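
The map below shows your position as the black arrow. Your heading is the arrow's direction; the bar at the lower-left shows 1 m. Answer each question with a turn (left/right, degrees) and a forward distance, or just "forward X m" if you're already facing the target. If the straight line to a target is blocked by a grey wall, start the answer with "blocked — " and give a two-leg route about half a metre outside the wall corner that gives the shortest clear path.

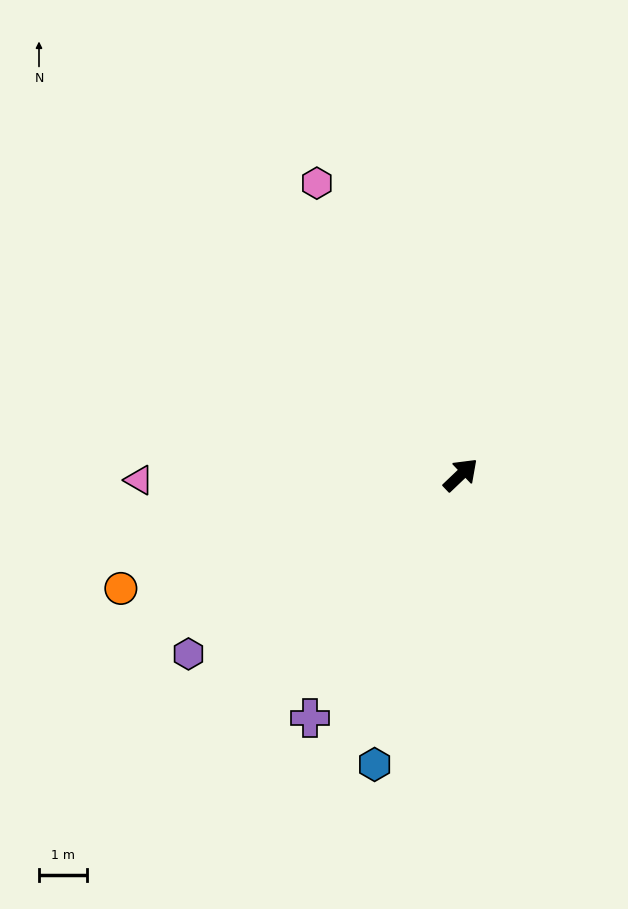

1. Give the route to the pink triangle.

turn left 137°, forward 6.7 m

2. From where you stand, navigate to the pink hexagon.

turn left 73°, forward 6.7 m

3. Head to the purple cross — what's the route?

turn right 165°, forward 5.9 m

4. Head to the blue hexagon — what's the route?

turn right 150°, forward 6.3 m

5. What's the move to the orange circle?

turn left 155°, forward 7.4 m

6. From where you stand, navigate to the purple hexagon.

turn left 170°, forward 6.8 m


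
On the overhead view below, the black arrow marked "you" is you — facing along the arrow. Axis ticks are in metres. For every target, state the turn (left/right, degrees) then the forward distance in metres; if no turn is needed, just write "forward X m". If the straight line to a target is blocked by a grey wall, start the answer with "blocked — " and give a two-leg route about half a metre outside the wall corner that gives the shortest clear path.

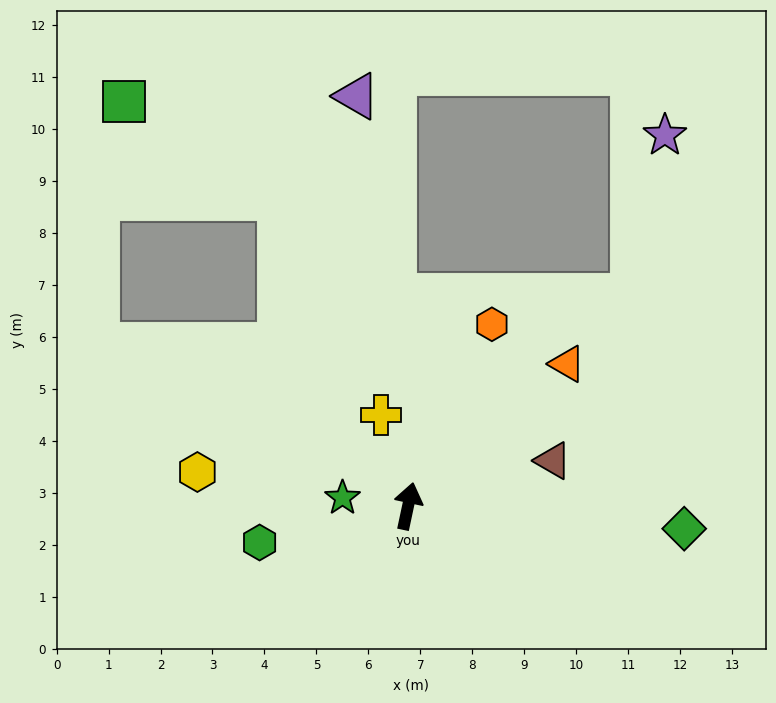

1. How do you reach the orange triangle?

turn right 36°, forward 4.1 m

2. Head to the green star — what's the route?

turn left 95°, forward 1.3 m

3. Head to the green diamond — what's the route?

turn right 83°, forward 5.3 m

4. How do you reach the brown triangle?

turn right 61°, forward 2.9 m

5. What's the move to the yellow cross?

turn left 28°, forward 1.8 m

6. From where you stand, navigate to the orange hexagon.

turn right 13°, forward 3.9 m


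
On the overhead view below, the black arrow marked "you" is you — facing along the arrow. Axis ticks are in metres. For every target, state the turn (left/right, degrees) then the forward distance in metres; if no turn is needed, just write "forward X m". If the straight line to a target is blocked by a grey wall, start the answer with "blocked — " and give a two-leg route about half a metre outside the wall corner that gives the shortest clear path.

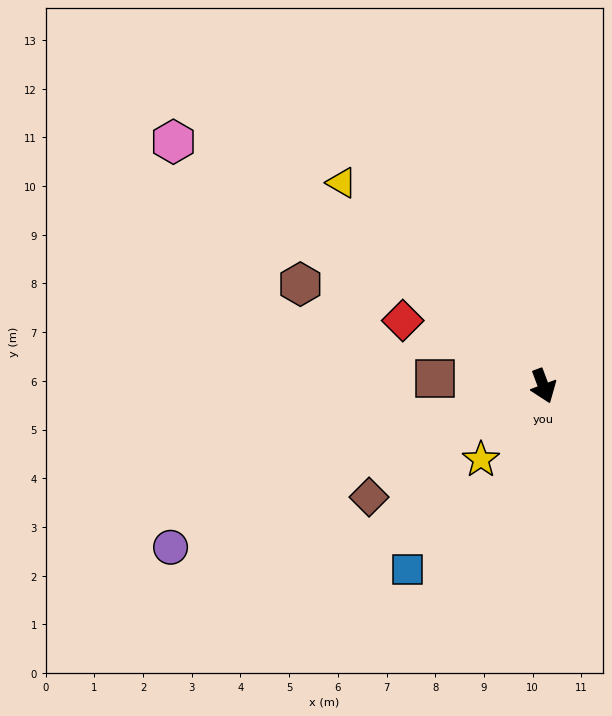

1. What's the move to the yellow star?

turn right 61°, forward 2.0 m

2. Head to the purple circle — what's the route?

turn right 87°, forward 8.3 m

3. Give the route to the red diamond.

turn right 136°, forward 3.2 m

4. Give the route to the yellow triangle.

turn right 156°, forward 5.9 m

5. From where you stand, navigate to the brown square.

turn right 115°, forward 2.2 m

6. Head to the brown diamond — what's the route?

turn right 78°, forward 4.2 m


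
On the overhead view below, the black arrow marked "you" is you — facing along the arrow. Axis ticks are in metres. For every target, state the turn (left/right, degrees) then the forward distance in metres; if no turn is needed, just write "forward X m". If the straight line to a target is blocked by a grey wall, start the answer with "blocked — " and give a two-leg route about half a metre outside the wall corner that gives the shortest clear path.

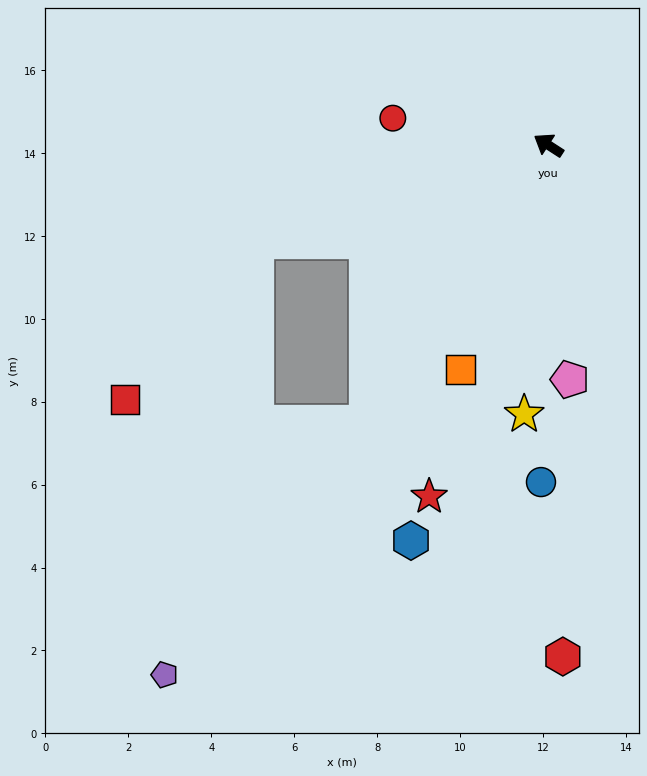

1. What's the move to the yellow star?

turn left 118°, forward 6.5 m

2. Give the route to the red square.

blocked — turn left 51°, forward 7.4 m, then turn left 32°, forward 5.0 m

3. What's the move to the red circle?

turn left 23°, forward 3.8 m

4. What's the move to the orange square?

turn left 101°, forward 5.8 m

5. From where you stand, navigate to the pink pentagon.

turn left 128°, forward 5.7 m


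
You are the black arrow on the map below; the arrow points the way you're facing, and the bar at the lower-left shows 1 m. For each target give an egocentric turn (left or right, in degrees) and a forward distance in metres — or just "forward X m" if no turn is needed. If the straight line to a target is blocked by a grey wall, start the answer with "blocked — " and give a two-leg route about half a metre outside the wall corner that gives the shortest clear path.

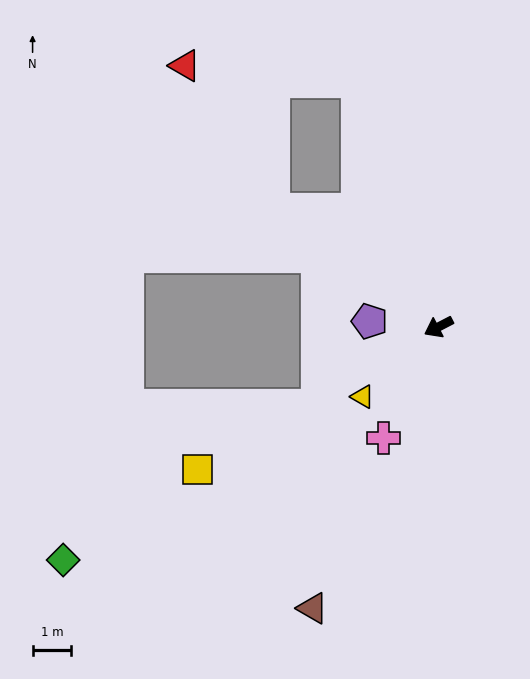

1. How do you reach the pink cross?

turn left 36°, forward 3.2 m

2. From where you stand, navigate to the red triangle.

blocked — turn right 63°, forward 5.2 m, then turn right 23°, forward 4.3 m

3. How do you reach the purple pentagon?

turn right 32°, forward 1.8 m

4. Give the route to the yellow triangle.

turn left 15°, forward 2.7 m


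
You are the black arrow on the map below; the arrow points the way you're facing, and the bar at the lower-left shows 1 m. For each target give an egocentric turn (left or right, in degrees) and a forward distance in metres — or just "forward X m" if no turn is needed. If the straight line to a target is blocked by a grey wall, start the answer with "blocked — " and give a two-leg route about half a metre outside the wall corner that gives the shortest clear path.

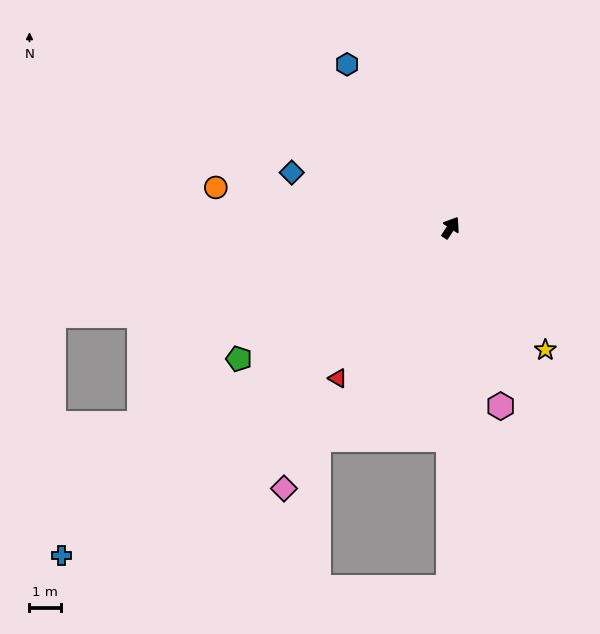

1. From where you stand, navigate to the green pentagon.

turn left 155°, forward 7.9 m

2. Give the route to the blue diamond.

turn left 104°, forward 5.4 m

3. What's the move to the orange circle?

turn left 113°, forward 7.6 m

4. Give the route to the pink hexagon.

turn right 131°, forward 5.9 m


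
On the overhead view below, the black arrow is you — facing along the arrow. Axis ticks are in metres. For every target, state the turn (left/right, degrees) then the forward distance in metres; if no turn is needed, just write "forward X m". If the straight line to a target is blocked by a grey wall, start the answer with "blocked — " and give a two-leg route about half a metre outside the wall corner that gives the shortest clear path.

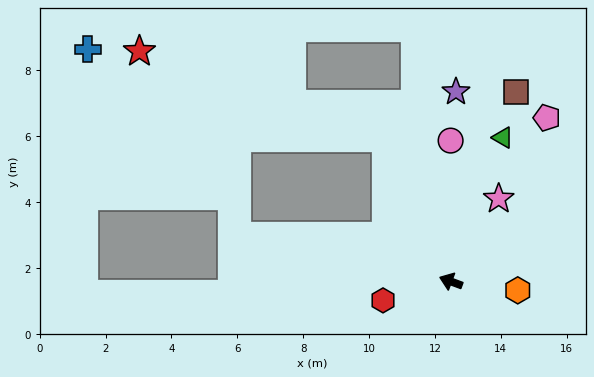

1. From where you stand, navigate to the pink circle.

turn right 69°, forward 4.3 m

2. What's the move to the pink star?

turn right 100°, forward 2.9 m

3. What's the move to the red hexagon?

turn left 36°, forward 2.1 m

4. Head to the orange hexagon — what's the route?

turn right 167°, forward 2.0 m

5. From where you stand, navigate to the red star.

blocked — turn right 45°, forward 4.8 m, then turn left 46°, forward 7.9 m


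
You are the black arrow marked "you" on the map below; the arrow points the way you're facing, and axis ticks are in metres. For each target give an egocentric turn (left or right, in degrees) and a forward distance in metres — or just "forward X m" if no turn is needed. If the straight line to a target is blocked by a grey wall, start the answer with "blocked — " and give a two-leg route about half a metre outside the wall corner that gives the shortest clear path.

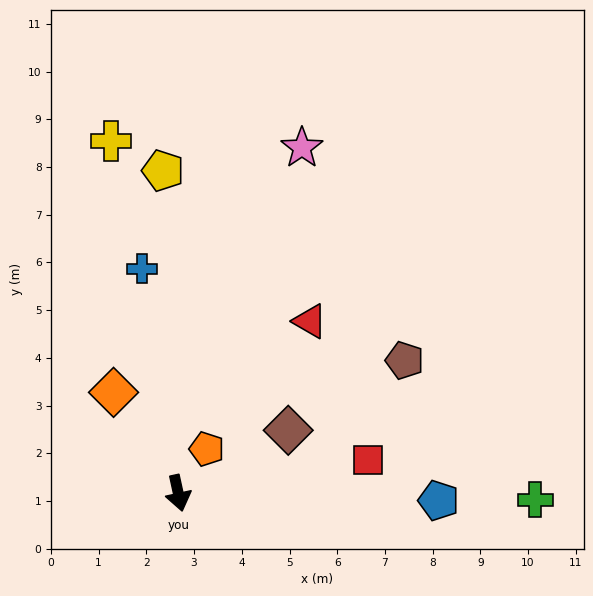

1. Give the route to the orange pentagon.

turn left 135°, forward 1.1 m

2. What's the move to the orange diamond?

turn right 160°, forward 2.5 m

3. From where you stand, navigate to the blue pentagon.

turn left 76°, forward 5.5 m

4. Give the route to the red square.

turn left 88°, forward 4.0 m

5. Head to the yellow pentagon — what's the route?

turn left 170°, forward 6.8 m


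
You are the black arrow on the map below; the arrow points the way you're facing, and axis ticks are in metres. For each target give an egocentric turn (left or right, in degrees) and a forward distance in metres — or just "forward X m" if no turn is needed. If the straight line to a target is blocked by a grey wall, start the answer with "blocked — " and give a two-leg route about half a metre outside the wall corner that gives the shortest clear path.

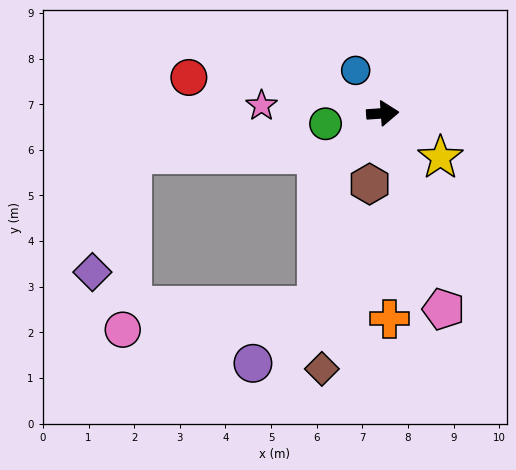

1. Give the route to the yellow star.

turn right 42°, forward 1.6 m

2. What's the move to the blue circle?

turn left 118°, forward 1.1 m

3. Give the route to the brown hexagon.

turn right 105°, forward 1.6 m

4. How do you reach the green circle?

turn right 174°, forward 1.3 m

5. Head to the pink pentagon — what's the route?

turn right 77°, forward 4.5 m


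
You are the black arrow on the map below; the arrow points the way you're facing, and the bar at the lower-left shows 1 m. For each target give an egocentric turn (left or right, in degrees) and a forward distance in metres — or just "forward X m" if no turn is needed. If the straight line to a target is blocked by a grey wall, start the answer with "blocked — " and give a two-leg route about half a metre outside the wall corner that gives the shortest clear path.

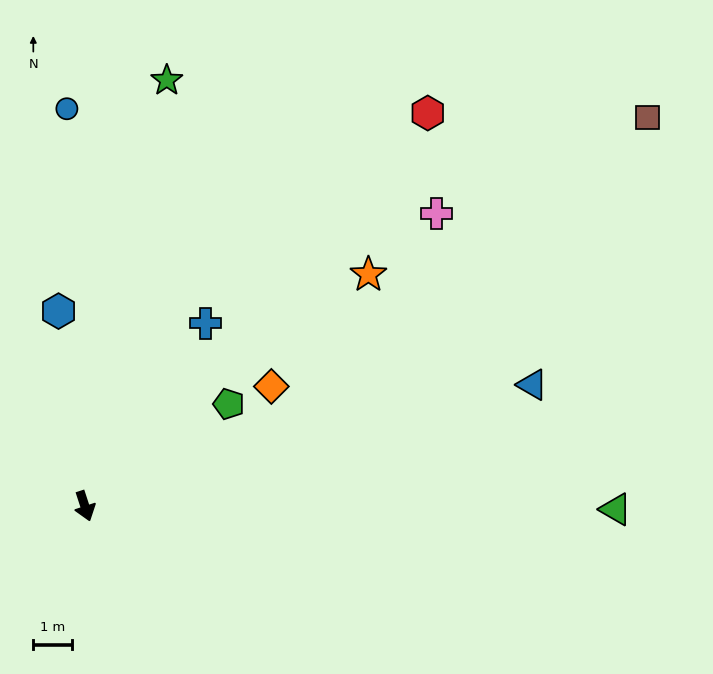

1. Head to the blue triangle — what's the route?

turn left 87°, forward 12.1 m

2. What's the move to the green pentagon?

turn left 107°, forward 4.6 m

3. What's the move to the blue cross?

turn left 129°, forward 5.7 m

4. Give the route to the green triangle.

turn left 72°, forward 13.9 m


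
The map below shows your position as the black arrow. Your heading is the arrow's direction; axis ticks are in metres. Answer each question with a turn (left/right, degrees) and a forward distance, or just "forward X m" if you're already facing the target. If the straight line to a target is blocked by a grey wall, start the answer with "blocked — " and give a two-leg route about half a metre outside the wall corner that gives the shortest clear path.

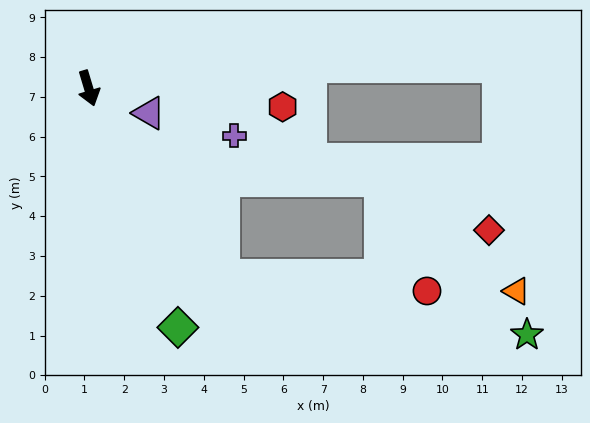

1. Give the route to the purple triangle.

turn left 51°, forward 1.6 m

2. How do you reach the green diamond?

turn left 4°, forward 6.4 m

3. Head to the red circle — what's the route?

blocked — turn left 19°, forward 5.8 m, then turn left 50°, forward 5.1 m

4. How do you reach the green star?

blocked — turn left 19°, forward 5.8 m, then turn left 43°, forward 7.8 m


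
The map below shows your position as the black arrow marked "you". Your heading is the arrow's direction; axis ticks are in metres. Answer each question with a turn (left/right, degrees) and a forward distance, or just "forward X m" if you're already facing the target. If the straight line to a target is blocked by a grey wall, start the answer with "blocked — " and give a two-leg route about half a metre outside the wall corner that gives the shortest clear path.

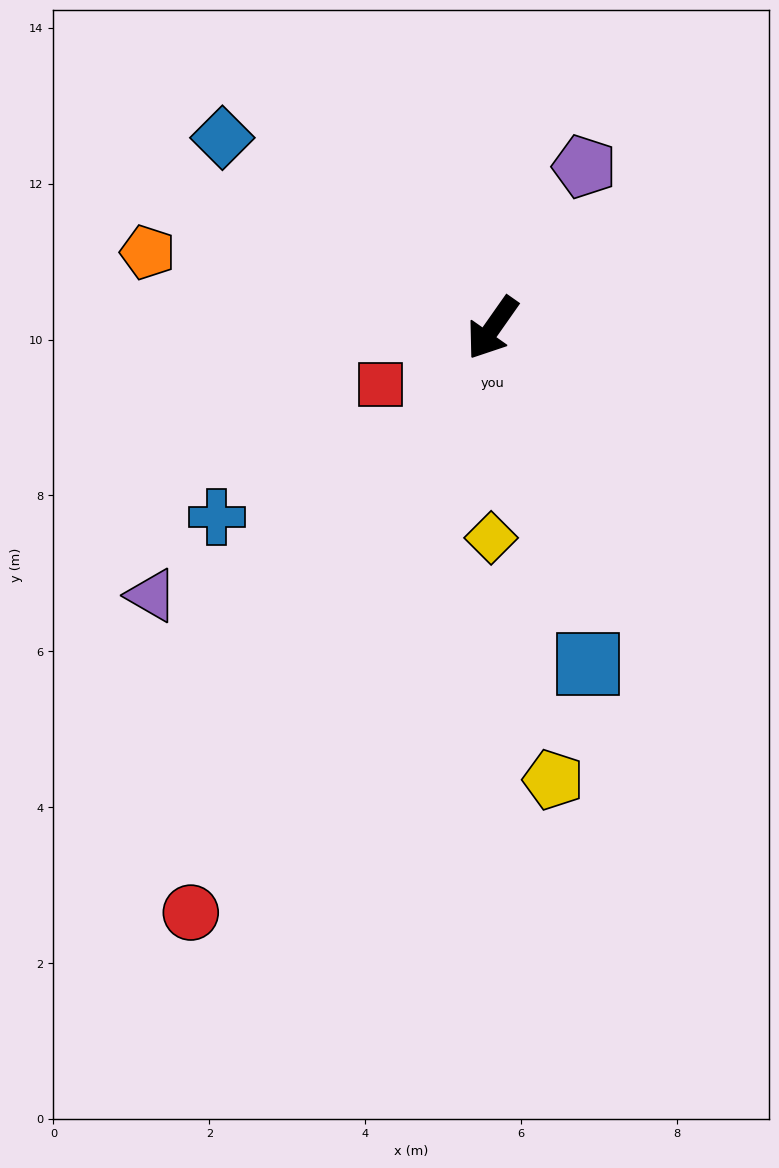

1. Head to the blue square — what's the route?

turn left 51°, forward 4.5 m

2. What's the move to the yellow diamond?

turn left 35°, forward 2.7 m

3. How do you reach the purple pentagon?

turn right 175°, forward 2.4 m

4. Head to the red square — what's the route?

turn right 28°, forward 1.6 m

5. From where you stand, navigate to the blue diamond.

turn right 90°, forward 4.2 m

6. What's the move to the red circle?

turn left 8°, forward 8.4 m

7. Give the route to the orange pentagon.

turn right 67°, forward 4.5 m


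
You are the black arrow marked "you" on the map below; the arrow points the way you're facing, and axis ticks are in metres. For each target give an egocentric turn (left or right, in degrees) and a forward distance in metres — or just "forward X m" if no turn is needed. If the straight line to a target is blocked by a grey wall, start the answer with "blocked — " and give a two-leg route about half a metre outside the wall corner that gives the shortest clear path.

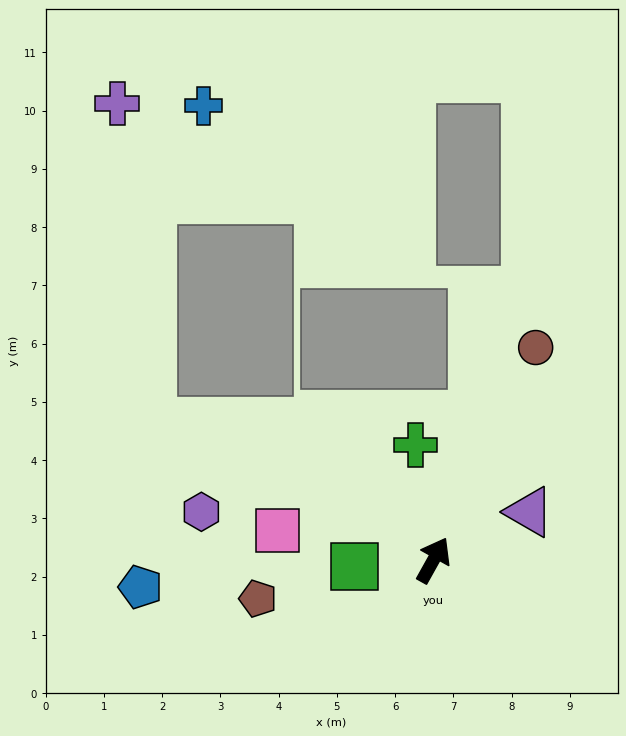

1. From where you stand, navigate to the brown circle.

turn left 3°, forward 4.0 m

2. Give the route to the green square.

turn left 124°, forward 1.4 m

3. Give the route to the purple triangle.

turn right 34°, forward 1.8 m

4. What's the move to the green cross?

turn left 38°, forward 2.0 m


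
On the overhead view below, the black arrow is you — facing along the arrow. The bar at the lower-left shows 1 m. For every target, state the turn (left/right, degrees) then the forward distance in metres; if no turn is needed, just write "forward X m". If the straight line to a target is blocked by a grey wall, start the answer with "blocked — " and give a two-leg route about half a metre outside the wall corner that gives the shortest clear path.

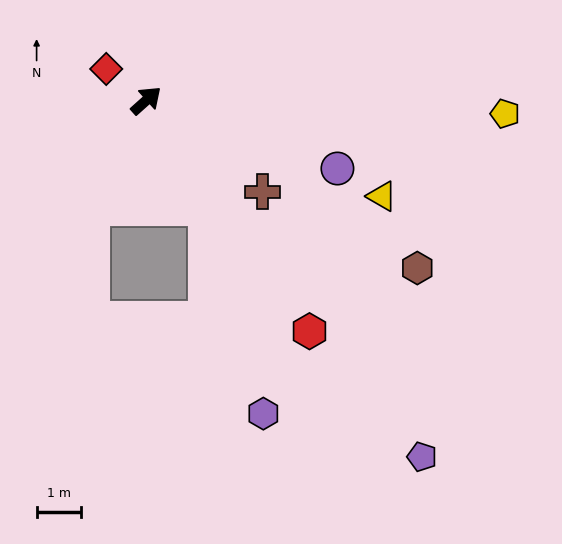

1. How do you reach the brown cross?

turn right 80°, forward 3.3 m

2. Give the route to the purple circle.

turn right 61°, forward 4.6 m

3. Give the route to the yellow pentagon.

turn right 44°, forward 8.1 m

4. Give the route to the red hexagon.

turn right 97°, forward 6.4 m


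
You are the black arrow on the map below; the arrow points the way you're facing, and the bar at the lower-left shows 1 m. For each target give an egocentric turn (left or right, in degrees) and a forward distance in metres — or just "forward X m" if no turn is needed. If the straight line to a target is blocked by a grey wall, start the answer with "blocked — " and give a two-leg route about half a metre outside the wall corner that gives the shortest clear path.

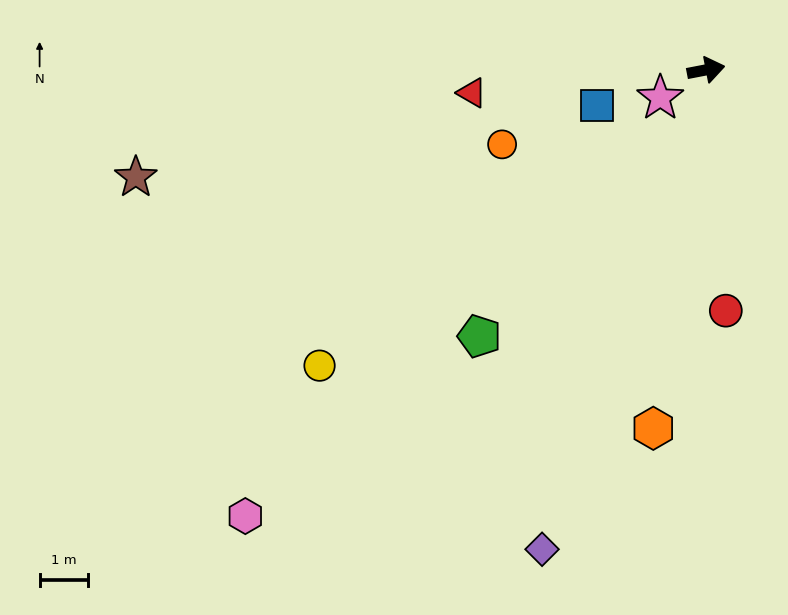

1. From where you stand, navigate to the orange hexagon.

turn right 109°, forward 7.5 m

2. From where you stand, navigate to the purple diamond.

turn right 120°, forward 10.5 m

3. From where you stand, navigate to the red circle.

turn right 96°, forward 5.0 m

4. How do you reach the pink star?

turn right 160°, forward 1.1 m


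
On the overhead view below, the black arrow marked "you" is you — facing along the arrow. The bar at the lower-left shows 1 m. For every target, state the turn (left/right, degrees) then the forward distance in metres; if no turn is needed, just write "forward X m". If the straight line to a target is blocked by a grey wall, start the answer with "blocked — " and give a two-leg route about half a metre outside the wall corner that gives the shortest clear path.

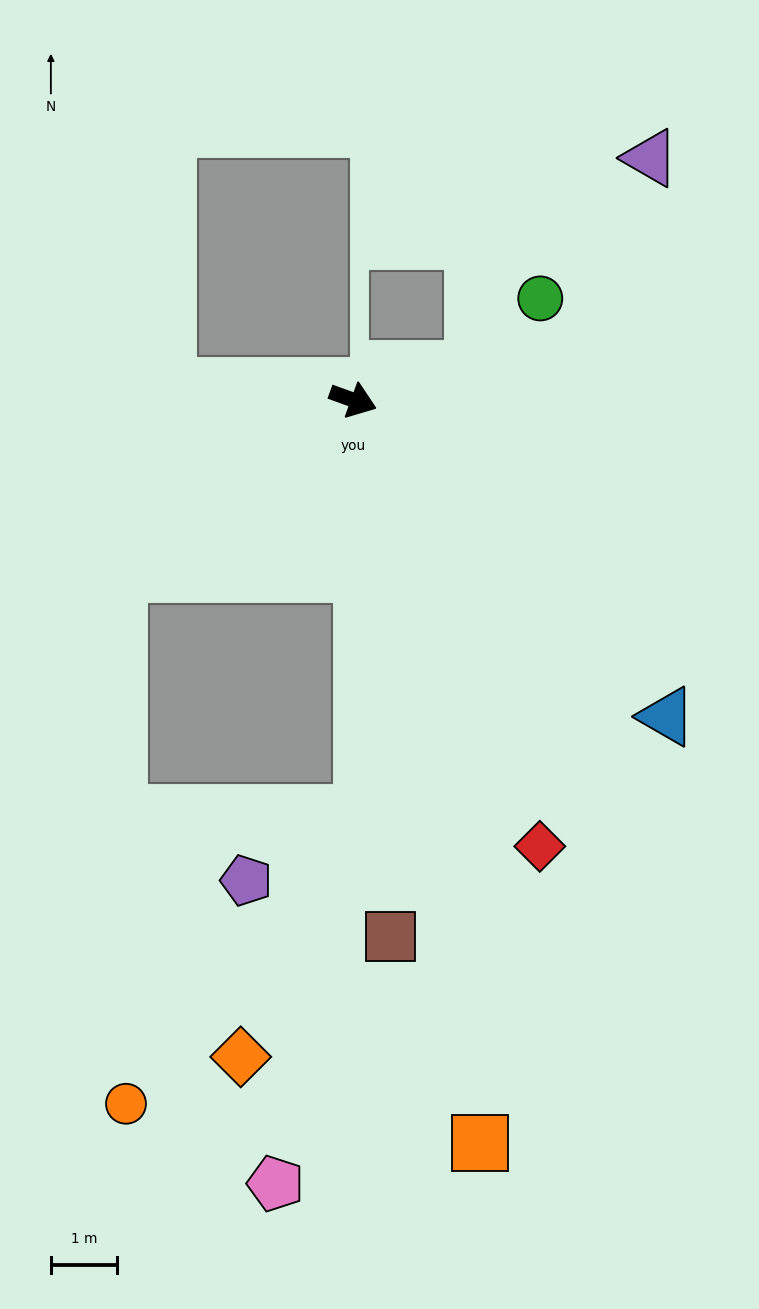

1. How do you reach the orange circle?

blocked — turn right 123°, forward 4.4 m, then turn left 54°, forward 8.0 m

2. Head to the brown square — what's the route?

turn right 66°, forward 8.1 m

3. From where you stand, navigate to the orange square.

turn right 60°, forward 11.3 m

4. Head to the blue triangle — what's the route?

turn right 25°, forward 6.7 m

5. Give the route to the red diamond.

turn right 47°, forward 7.3 m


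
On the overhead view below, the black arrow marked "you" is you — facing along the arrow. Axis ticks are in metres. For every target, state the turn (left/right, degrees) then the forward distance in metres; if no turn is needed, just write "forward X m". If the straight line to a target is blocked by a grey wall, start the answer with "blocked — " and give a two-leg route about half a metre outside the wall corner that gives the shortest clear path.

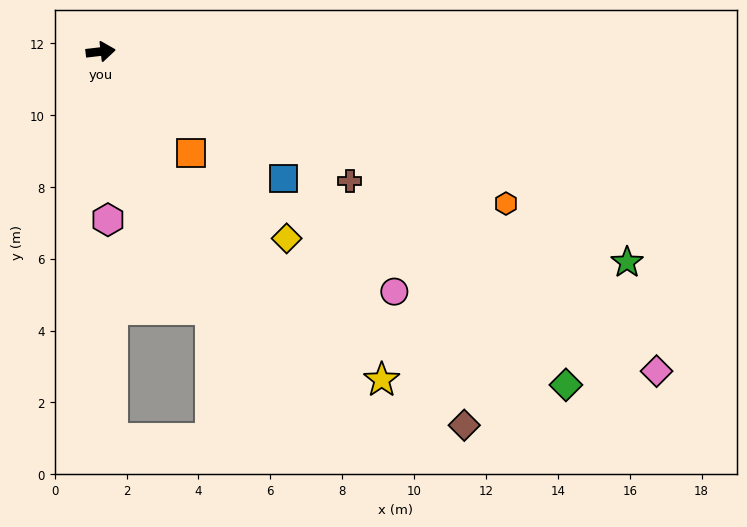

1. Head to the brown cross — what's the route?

turn right 34°, forward 7.8 m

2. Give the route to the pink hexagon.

turn right 94°, forward 4.7 m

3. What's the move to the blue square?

turn right 41°, forward 6.2 m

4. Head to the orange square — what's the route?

turn right 55°, forward 3.8 m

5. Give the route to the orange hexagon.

turn right 27°, forward 12.0 m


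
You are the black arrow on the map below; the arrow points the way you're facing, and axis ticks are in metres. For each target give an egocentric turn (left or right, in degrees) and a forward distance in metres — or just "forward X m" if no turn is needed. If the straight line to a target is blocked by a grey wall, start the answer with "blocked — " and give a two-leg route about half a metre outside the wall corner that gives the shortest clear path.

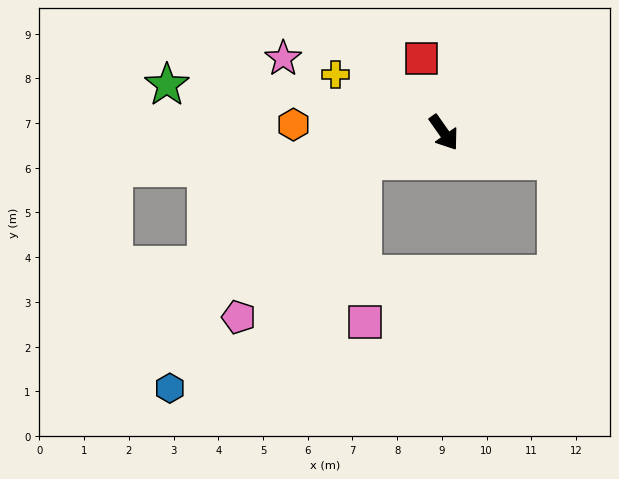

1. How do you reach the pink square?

blocked — turn right 106°, forward 1.9 m, then turn left 72°, forward 3.6 m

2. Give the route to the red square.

turn left 162°, forward 1.7 m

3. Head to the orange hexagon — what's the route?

turn right 128°, forward 3.4 m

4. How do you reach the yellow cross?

turn right 153°, forward 2.7 m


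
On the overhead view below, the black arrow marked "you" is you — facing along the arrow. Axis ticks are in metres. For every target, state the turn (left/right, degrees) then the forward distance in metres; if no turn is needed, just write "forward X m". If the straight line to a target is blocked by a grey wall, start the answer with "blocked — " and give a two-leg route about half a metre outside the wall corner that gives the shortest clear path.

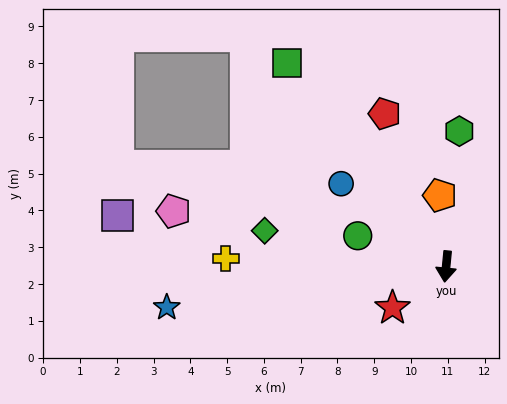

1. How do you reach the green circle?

turn right 104°, forward 2.5 m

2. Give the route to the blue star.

turn right 76°, forward 7.7 m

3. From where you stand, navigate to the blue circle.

turn right 123°, forward 3.6 m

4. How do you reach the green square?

turn right 136°, forward 7.0 m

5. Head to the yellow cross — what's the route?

turn right 87°, forward 6.0 m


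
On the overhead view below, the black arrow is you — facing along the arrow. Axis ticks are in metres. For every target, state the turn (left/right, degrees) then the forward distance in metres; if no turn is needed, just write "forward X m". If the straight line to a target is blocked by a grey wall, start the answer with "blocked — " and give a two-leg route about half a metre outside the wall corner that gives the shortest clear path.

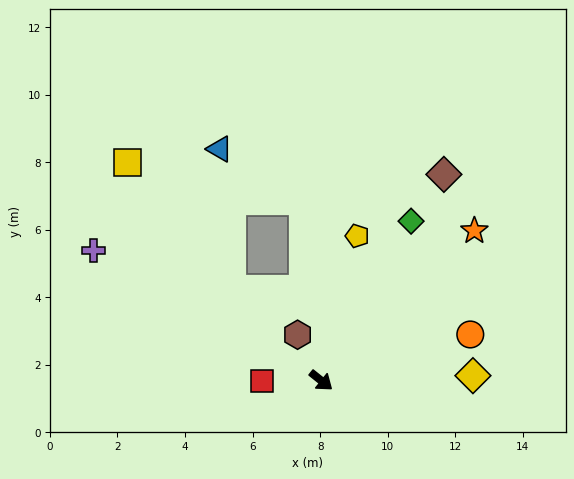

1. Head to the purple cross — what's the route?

turn right 171°, forward 7.8 m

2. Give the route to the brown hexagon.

turn left 156°, forward 1.5 m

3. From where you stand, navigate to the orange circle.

turn left 56°, forward 4.6 m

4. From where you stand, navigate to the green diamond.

turn left 99°, forward 5.4 m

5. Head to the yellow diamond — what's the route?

turn left 41°, forward 4.5 m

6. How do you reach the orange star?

turn left 83°, forward 6.3 m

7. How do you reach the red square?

turn right 141°, forward 1.8 m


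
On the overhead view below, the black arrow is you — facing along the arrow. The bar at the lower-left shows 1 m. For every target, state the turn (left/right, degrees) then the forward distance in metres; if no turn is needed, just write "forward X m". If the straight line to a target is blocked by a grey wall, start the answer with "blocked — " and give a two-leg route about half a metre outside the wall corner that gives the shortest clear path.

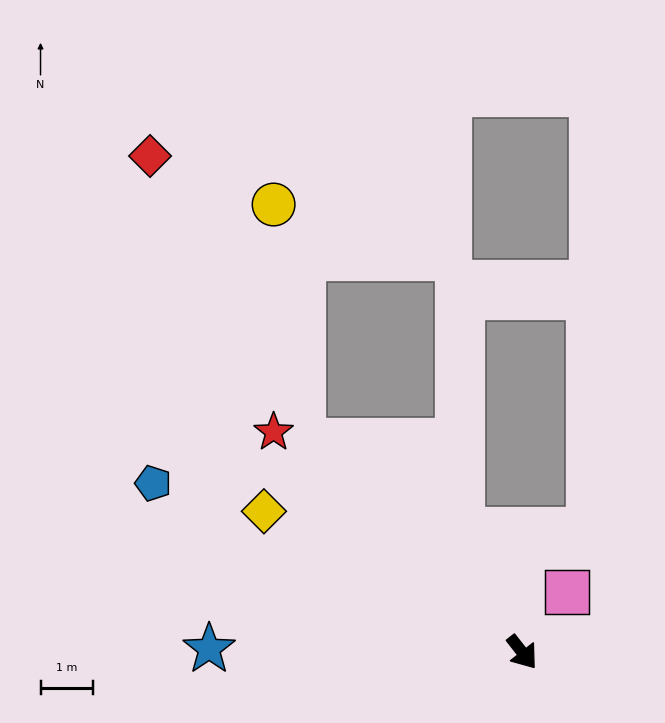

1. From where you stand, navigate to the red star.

turn right 170°, forward 6.3 m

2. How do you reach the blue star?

turn right 129°, forward 5.9 m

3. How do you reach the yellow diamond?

turn right 157°, forward 5.6 m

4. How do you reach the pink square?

turn left 105°, forward 1.4 m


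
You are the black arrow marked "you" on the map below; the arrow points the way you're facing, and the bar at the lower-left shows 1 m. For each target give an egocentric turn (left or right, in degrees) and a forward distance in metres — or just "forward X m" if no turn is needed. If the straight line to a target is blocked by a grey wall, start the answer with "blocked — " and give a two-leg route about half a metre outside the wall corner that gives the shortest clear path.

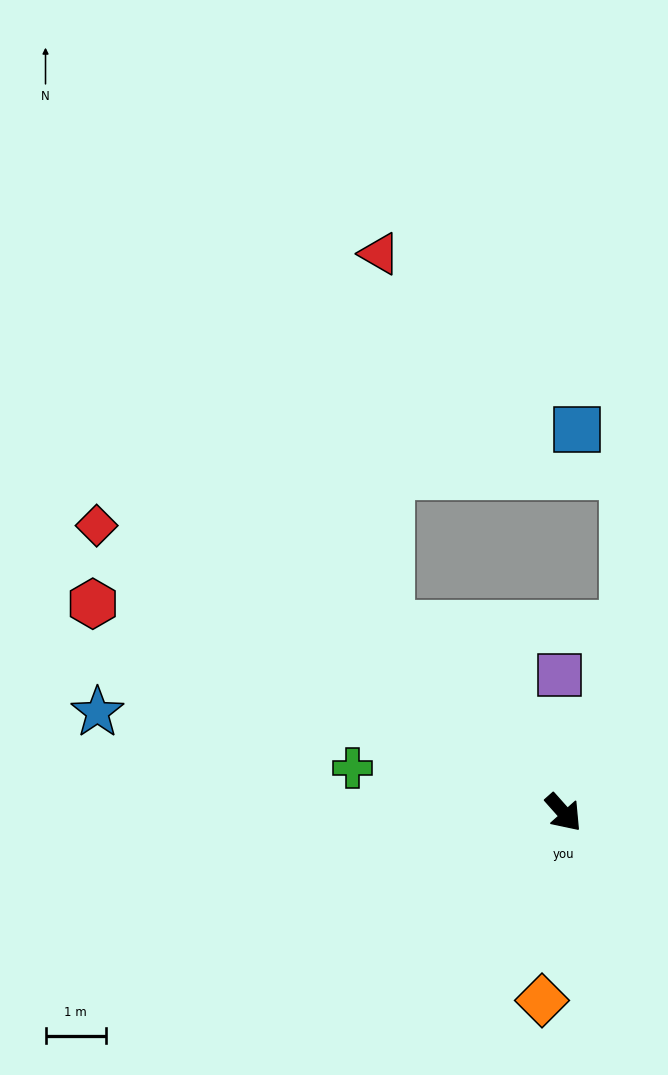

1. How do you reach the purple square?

turn left 140°, forward 2.3 m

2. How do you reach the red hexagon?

turn right 156°, forward 8.6 m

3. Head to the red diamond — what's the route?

turn right 163°, forward 9.1 m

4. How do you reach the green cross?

turn right 144°, forward 3.6 m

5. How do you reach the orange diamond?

turn right 48°, forward 3.1 m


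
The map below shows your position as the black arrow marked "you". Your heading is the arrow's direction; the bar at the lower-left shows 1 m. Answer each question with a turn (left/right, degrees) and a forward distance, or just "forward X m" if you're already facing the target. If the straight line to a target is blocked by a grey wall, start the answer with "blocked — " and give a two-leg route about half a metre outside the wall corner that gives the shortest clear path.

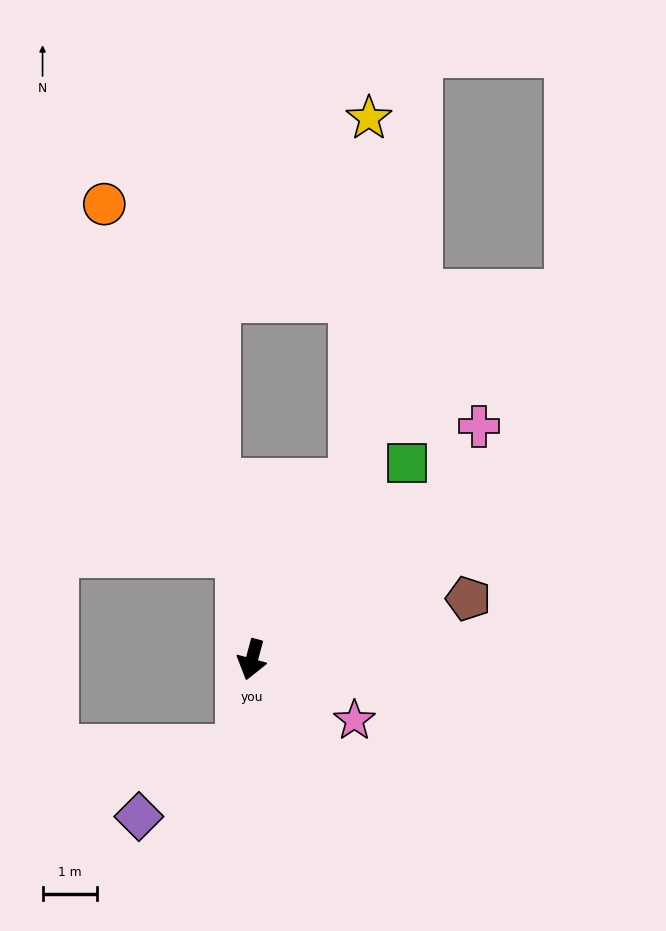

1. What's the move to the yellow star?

blocked — turn left 166°, forward 3.7 m, then turn left 26°, forward 6.7 m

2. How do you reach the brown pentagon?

turn left 121°, forward 4.1 m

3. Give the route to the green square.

turn left 157°, forward 4.6 m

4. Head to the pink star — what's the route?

turn left 75°, forward 2.2 m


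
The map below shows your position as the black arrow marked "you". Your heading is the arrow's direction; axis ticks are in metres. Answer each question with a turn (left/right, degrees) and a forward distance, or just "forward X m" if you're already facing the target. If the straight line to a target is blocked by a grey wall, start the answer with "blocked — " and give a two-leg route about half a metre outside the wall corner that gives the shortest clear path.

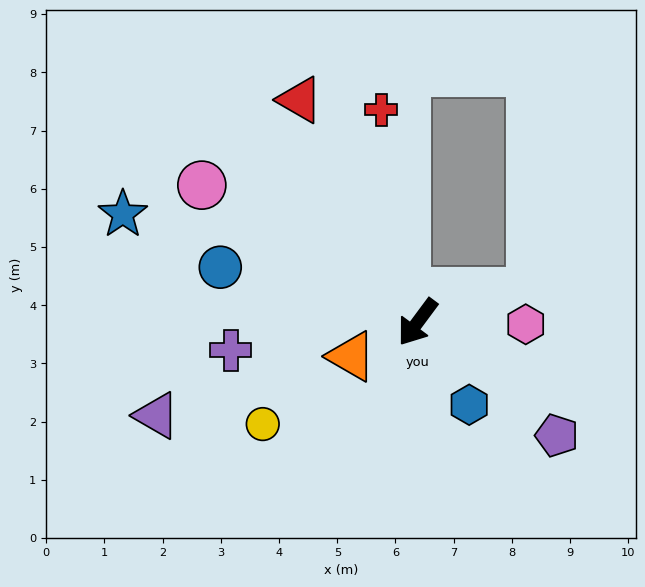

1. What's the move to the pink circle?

turn right 86°, forward 4.4 m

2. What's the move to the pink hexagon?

turn left 126°, forward 1.9 m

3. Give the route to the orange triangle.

turn right 26°, forward 1.3 m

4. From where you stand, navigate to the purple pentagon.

turn left 87°, forward 3.1 m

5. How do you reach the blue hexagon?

turn left 69°, forward 1.7 m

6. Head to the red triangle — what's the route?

turn right 115°, forward 4.3 m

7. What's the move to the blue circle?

turn right 69°, forward 3.5 m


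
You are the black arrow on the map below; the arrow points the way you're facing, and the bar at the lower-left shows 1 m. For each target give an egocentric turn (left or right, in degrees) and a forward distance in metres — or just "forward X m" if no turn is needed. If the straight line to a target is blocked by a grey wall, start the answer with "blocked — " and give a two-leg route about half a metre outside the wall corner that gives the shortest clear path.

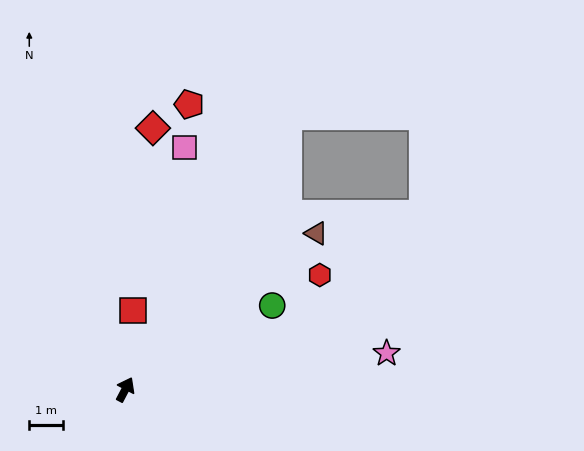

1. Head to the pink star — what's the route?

turn right 54°, forward 7.9 m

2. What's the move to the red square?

turn left 22°, forward 2.4 m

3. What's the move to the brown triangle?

turn right 23°, forward 7.4 m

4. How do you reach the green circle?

turn right 33°, forward 5.0 m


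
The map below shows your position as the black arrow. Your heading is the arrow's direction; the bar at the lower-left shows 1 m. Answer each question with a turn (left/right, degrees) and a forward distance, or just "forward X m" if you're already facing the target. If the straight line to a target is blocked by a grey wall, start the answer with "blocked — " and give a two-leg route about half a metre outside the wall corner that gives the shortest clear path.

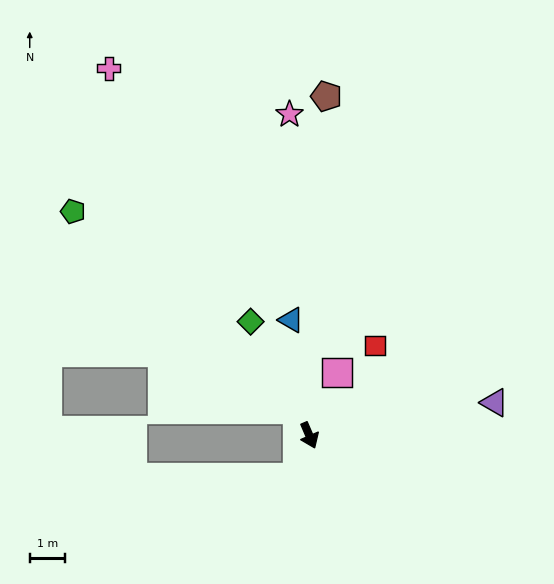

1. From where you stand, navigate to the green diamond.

turn right 176°, forward 3.7 m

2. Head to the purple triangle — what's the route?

turn left 77°, forward 5.4 m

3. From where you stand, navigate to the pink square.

turn left 133°, forward 2.0 m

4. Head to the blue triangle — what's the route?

turn left 166°, forward 3.4 m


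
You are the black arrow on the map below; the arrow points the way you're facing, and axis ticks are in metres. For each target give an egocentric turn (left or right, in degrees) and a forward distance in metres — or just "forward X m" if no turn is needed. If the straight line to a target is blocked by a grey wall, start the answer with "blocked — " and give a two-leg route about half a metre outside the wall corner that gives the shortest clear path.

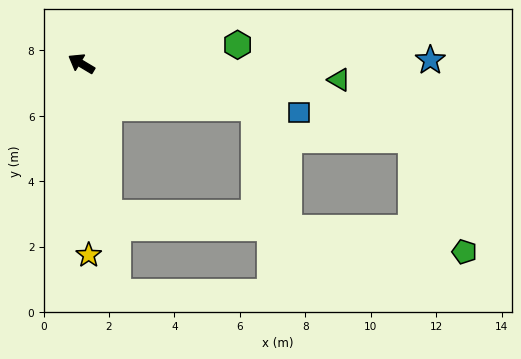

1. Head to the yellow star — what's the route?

turn left 123°, forward 5.9 m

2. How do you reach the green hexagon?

turn right 142°, forward 4.8 m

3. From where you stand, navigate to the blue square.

turn right 162°, forward 6.8 m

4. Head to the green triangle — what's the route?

turn right 153°, forward 7.9 m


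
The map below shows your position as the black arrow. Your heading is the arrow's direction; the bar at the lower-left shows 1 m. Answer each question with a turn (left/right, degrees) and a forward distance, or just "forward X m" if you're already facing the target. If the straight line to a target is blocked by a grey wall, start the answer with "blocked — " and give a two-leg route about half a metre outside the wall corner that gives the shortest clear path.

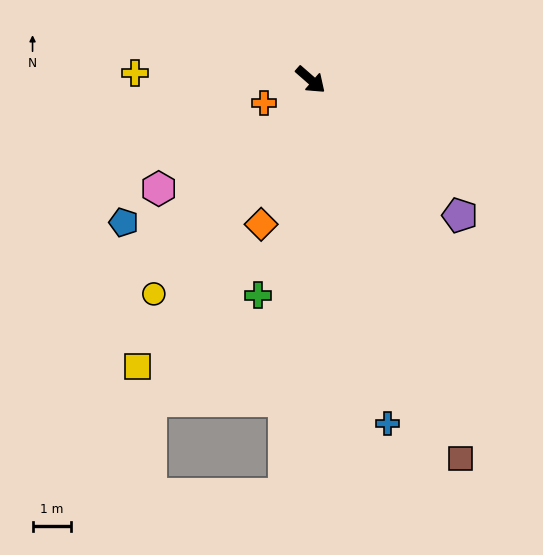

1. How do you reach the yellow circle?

turn right 85°, forward 7.0 m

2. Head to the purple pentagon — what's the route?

forward 5.3 m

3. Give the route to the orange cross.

turn right 112°, forward 1.4 m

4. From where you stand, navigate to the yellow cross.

turn right 141°, forward 4.6 m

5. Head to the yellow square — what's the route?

turn right 80°, forward 8.8 m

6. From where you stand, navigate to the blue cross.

turn right 36°, forward 9.2 m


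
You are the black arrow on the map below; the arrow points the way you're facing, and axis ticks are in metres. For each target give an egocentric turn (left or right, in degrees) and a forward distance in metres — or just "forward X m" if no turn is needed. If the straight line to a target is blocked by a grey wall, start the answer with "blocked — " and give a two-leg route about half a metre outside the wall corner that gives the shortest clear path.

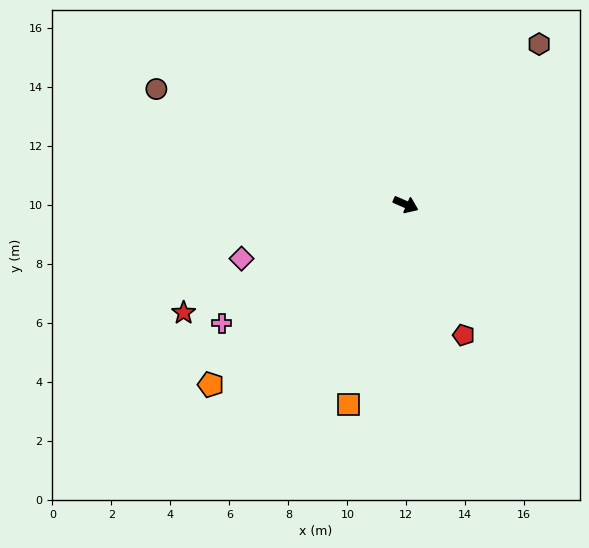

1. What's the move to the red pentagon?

turn right 43°, forward 4.8 m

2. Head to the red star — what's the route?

turn right 130°, forward 8.4 m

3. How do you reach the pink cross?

turn right 124°, forward 7.4 m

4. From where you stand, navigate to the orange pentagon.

turn right 114°, forward 9.0 m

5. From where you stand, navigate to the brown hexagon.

turn left 74°, forward 7.1 m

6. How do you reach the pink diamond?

turn right 138°, forward 5.9 m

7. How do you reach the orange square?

turn right 82°, forward 7.1 m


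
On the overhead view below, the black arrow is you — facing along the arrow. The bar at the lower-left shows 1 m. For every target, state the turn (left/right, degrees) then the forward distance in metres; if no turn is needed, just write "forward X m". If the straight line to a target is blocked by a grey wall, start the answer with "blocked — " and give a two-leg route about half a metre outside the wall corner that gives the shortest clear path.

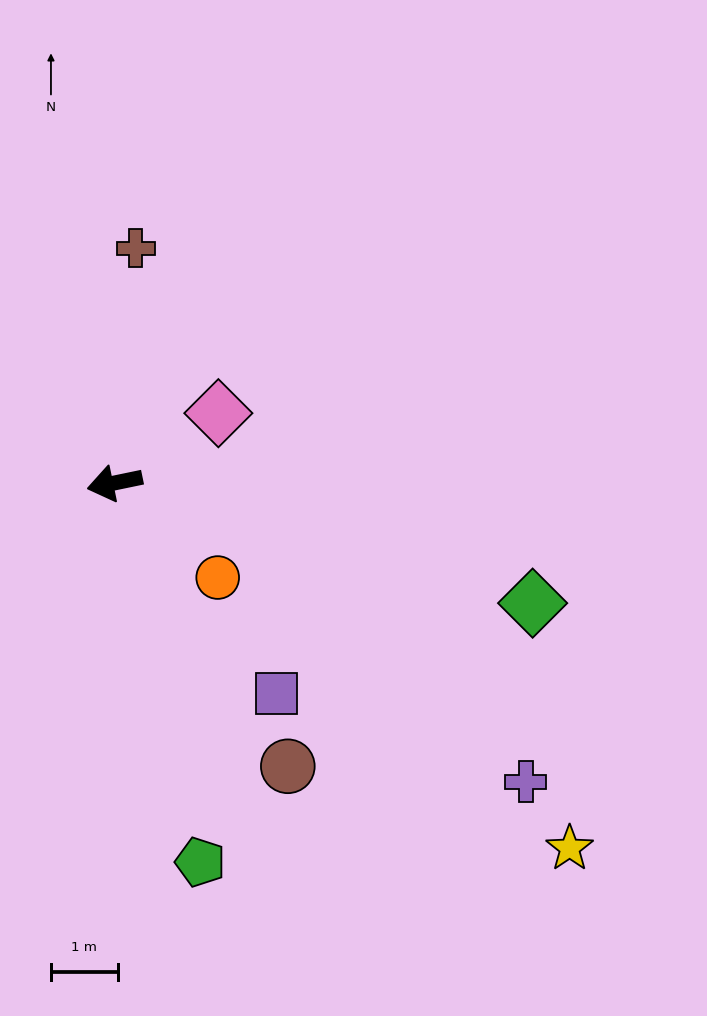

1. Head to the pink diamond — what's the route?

turn right 158°, forward 1.9 m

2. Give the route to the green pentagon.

turn left 91°, forward 5.8 m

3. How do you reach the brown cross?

turn right 107°, forward 3.5 m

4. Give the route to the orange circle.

turn left 126°, forward 2.1 m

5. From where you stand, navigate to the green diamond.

turn left 152°, forward 6.5 m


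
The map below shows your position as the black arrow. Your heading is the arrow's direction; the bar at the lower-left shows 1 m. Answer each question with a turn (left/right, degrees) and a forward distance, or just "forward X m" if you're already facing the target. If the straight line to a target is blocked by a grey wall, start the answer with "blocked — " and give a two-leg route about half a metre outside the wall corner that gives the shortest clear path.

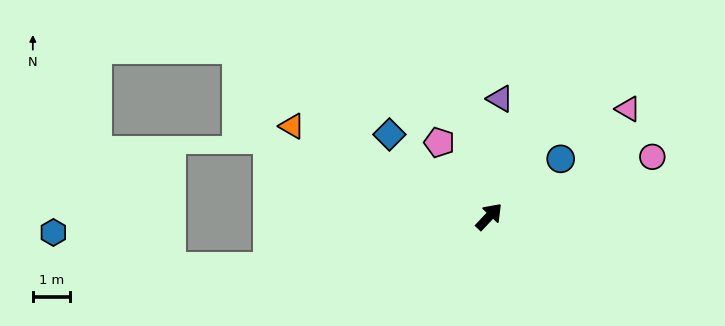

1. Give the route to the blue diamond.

turn left 94°, forward 3.5 m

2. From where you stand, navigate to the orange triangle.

turn left 109°, forward 5.8 m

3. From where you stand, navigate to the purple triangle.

turn left 38°, forward 3.2 m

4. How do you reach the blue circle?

turn right 8°, forward 2.5 m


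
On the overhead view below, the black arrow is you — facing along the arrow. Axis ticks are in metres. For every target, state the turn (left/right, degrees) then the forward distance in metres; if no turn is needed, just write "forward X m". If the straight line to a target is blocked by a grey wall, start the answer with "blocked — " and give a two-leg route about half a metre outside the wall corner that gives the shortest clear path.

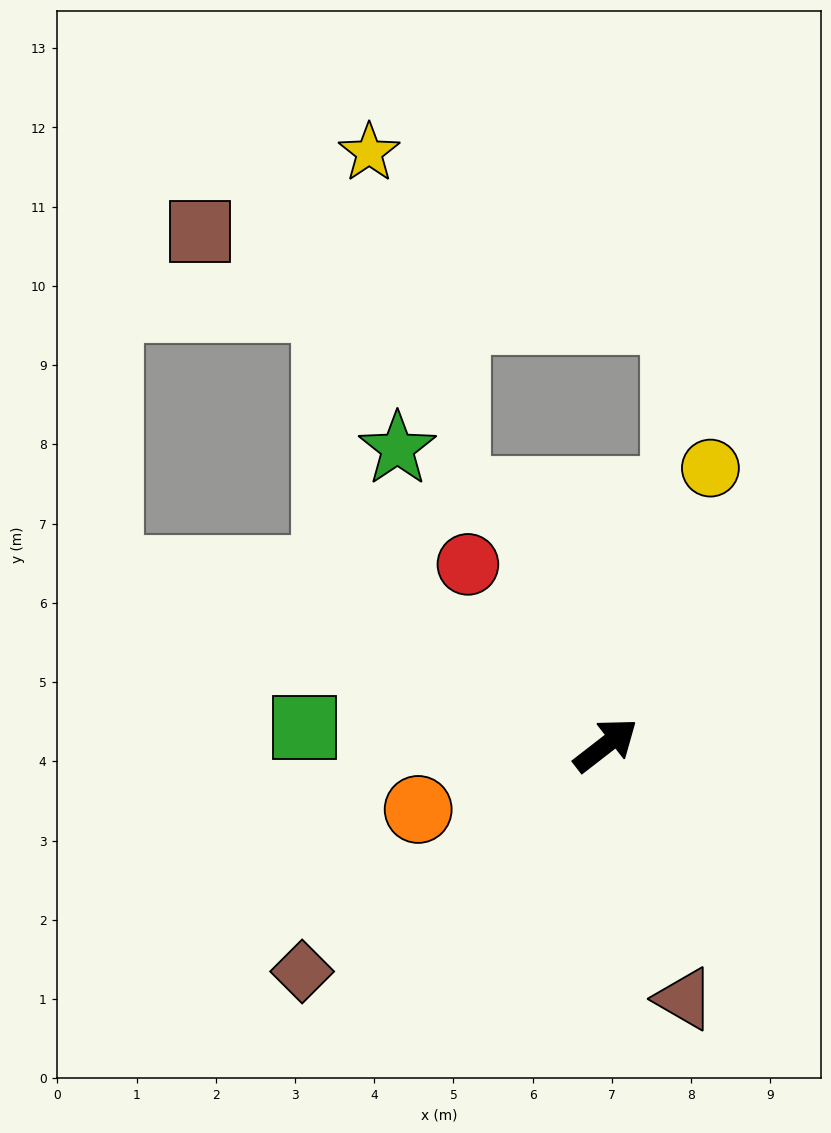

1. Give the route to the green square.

turn left 139°, forward 3.8 m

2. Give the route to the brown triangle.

turn right 111°, forward 3.4 m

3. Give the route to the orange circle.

turn left 161°, forward 2.5 m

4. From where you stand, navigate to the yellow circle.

turn left 32°, forward 3.7 m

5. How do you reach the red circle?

turn left 90°, forward 2.9 m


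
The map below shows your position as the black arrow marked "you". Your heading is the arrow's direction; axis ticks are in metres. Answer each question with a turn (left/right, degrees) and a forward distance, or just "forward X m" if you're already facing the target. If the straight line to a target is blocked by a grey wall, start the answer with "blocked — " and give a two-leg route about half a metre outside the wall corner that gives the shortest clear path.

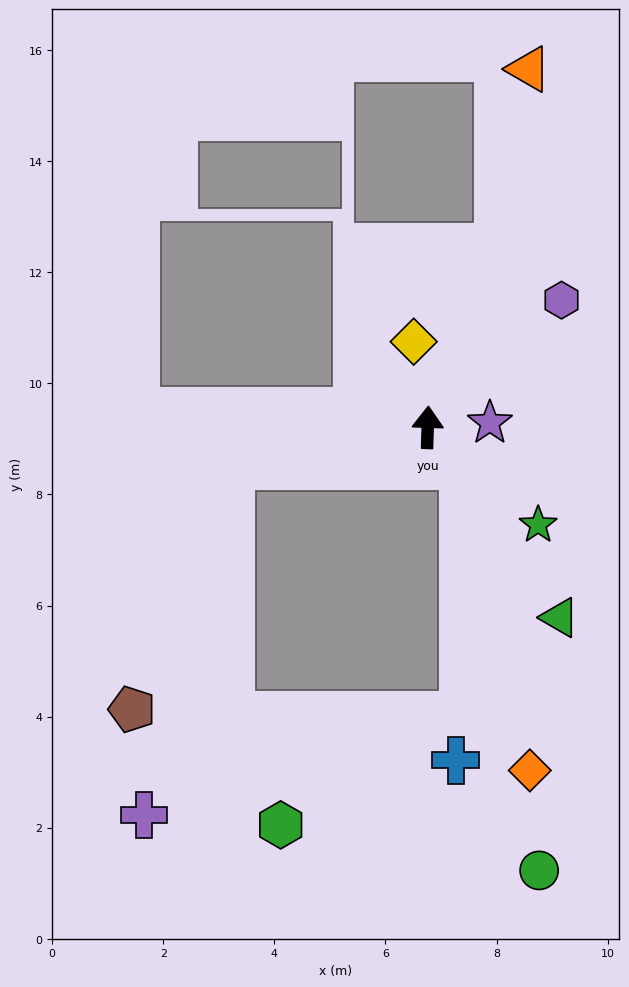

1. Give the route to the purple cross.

blocked — turn left 103°, forward 3.6 m, then turn left 65°, forward 6.5 m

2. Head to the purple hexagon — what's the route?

turn right 45°, forward 3.3 m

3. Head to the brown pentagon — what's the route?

blocked — turn left 103°, forward 3.6 m, then turn left 57°, forward 4.7 m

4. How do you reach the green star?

turn right 130°, forward 2.7 m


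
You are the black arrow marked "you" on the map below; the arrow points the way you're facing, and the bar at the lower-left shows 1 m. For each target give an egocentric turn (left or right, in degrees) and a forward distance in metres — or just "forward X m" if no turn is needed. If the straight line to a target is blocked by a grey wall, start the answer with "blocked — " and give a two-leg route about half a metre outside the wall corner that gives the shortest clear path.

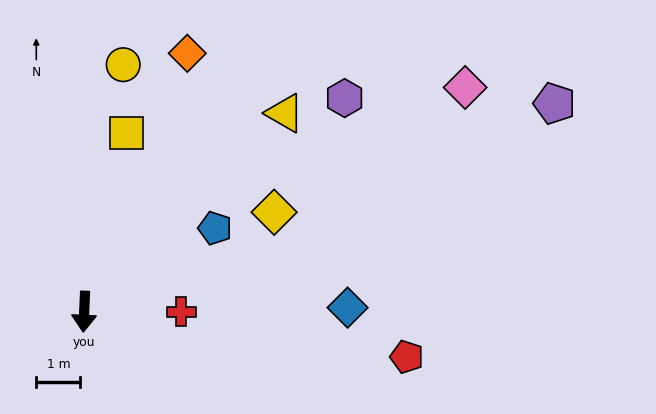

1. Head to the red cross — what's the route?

turn left 93°, forward 2.2 m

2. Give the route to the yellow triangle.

turn left 137°, forward 6.4 m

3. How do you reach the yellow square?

turn left 169°, forward 4.2 m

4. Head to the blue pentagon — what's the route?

turn left 125°, forward 3.5 m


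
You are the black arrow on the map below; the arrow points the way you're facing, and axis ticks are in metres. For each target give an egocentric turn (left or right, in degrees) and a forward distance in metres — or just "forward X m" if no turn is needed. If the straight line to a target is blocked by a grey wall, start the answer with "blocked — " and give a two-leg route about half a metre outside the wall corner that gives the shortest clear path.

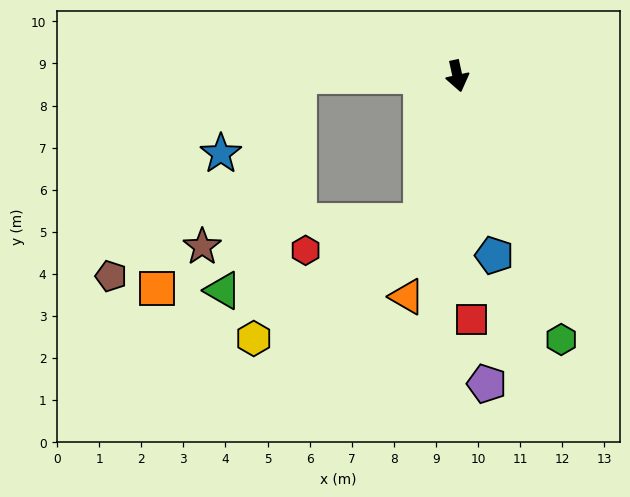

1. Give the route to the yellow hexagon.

blocked — turn right 26°, forward 3.6 m, then turn right 41°, forward 4.9 m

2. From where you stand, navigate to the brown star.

blocked — turn right 102°, forward 3.8 m, then turn left 60°, forward 4.7 m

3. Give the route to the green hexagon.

turn left 9°, forward 6.7 m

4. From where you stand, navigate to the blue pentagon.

forward 4.4 m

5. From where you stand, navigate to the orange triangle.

turn right 25°, forward 5.4 m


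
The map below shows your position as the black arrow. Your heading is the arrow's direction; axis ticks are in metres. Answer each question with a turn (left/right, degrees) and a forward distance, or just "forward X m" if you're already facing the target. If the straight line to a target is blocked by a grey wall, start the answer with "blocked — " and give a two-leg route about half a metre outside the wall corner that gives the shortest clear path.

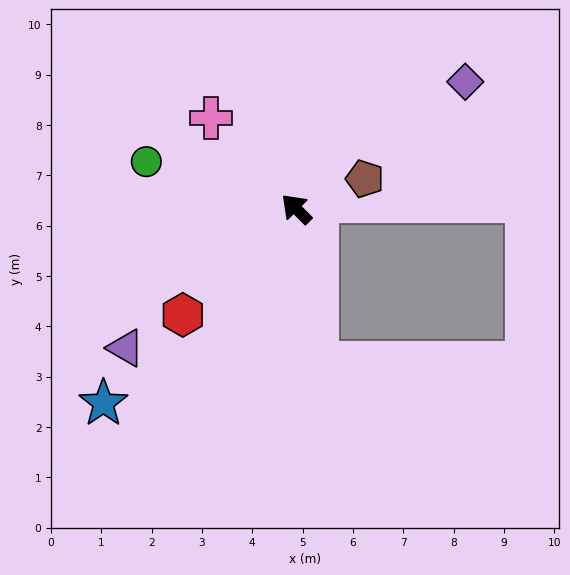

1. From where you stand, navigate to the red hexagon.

turn left 88°, forward 3.1 m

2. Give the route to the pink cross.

forward 2.5 m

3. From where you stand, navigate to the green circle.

turn left 27°, forward 3.1 m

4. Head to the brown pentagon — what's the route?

turn right 111°, forward 1.5 m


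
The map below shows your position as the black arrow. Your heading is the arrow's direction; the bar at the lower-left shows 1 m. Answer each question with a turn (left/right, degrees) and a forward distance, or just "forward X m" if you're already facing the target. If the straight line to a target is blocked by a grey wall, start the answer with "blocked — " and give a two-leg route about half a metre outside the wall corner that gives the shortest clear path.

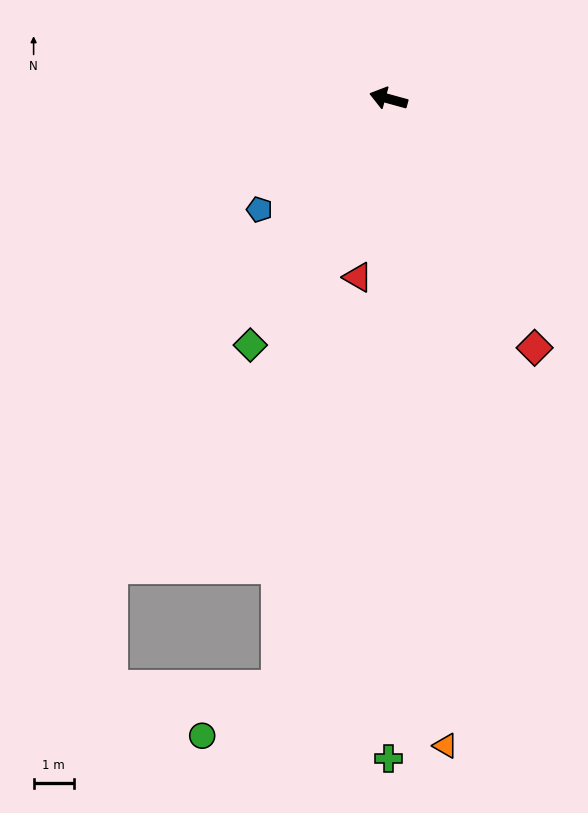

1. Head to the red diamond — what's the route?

turn left 136°, forward 7.2 m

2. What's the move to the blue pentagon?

turn left 56°, forward 4.2 m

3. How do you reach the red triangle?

turn left 96°, forward 4.5 m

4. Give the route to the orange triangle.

turn left 110°, forward 16.1 m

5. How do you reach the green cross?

turn left 105°, forward 16.4 m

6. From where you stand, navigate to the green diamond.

turn left 76°, forward 7.0 m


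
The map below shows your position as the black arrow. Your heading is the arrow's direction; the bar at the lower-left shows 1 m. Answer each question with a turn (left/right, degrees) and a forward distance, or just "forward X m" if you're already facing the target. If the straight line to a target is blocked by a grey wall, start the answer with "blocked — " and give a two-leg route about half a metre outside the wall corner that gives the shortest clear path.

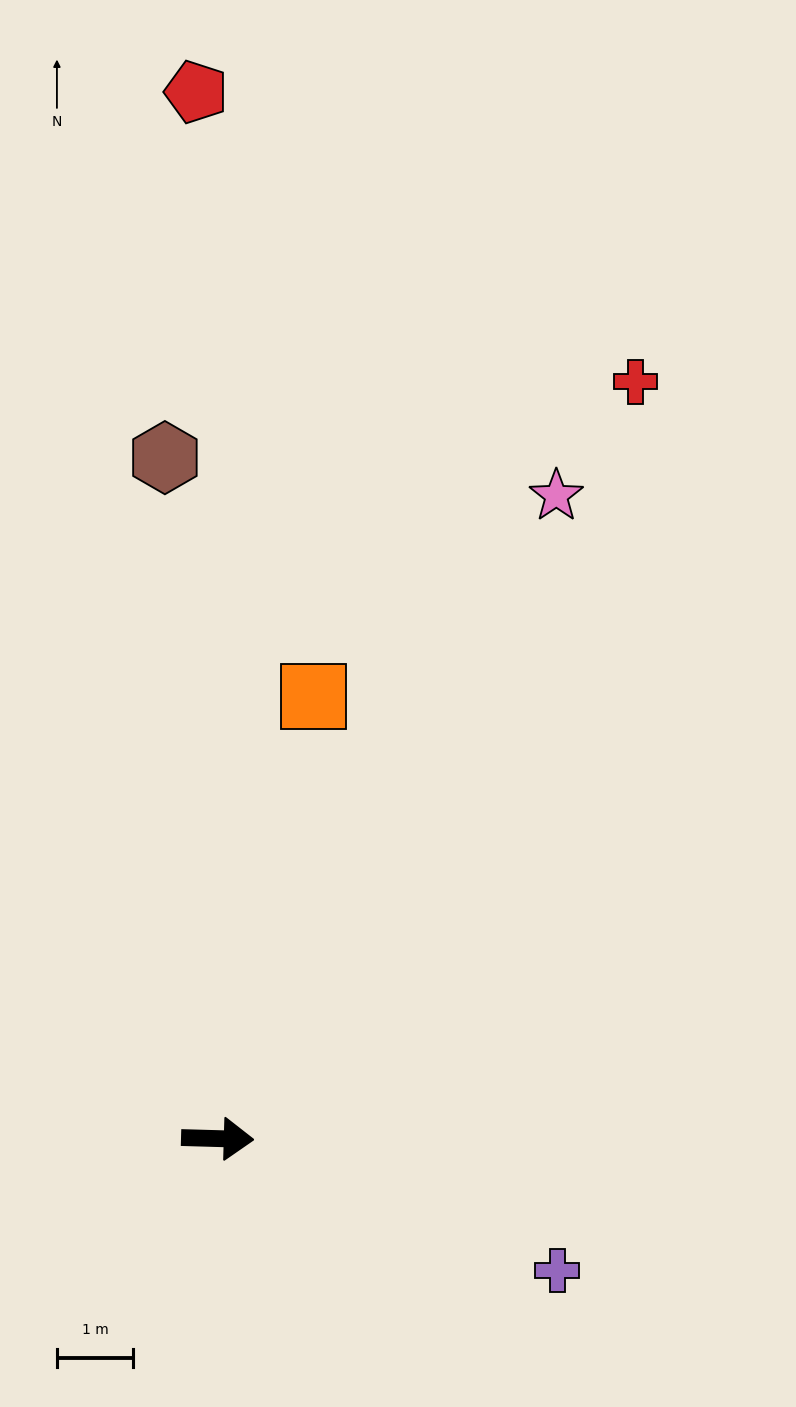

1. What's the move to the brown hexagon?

turn left 96°, forward 8.9 m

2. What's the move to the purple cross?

turn right 20°, forward 4.8 m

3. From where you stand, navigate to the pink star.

turn left 64°, forward 9.5 m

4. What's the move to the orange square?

turn left 79°, forward 5.9 m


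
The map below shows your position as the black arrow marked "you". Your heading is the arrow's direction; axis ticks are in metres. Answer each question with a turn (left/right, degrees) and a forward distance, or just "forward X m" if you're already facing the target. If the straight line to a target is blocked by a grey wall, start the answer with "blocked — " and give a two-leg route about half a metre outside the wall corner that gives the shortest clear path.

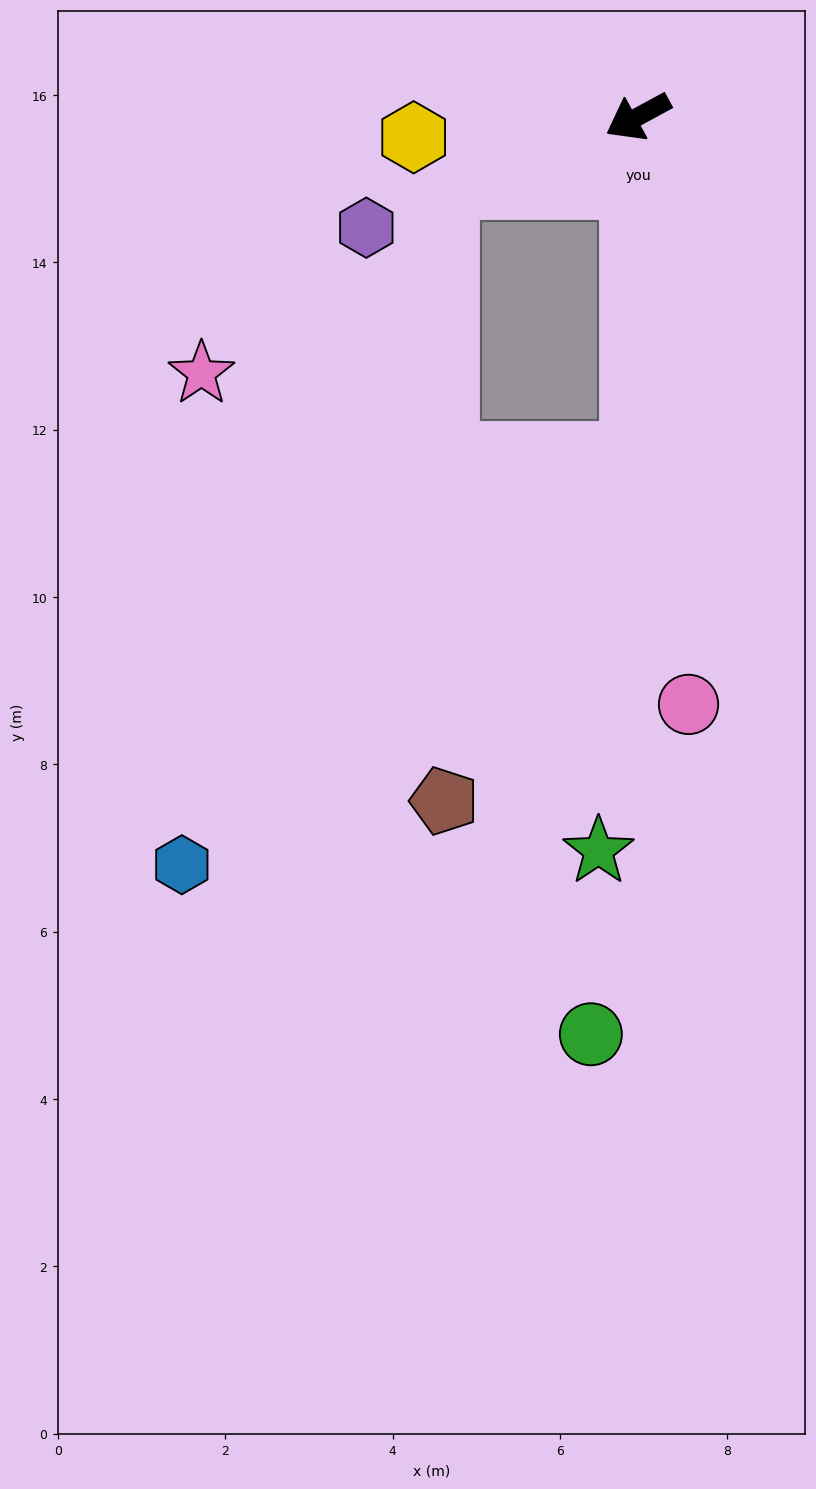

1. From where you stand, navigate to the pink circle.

turn left 66°, forward 7.1 m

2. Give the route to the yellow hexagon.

turn right 23°, forward 2.7 m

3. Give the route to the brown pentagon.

blocked — turn left 61°, forward 4.1 m, then turn right 29°, forward 4.7 m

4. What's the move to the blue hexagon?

blocked — turn right 10°, forward 2.5 m, then turn left 51°, forward 8.7 m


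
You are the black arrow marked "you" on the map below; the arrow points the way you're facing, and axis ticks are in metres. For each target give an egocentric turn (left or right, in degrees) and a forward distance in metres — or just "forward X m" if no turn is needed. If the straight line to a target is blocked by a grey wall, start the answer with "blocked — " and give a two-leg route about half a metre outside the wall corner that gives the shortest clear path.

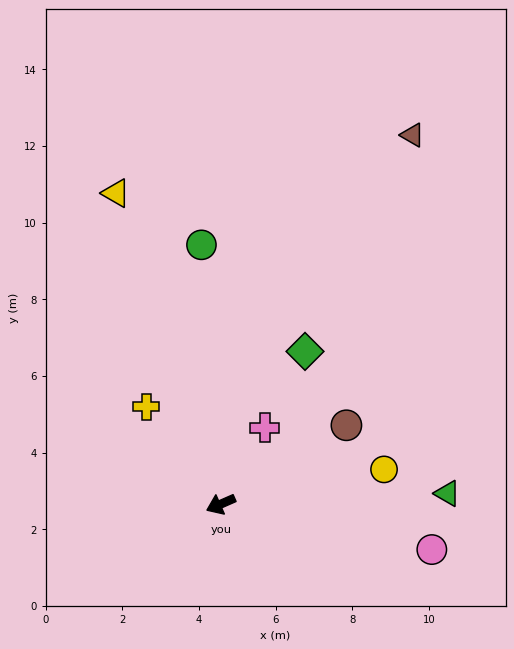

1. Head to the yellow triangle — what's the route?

turn right 95°, forward 8.6 m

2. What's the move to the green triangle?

turn left 159°, forward 5.9 m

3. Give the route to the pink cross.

turn right 144°, forward 2.3 m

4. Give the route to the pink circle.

turn left 144°, forward 5.6 m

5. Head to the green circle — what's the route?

turn right 109°, forward 6.8 m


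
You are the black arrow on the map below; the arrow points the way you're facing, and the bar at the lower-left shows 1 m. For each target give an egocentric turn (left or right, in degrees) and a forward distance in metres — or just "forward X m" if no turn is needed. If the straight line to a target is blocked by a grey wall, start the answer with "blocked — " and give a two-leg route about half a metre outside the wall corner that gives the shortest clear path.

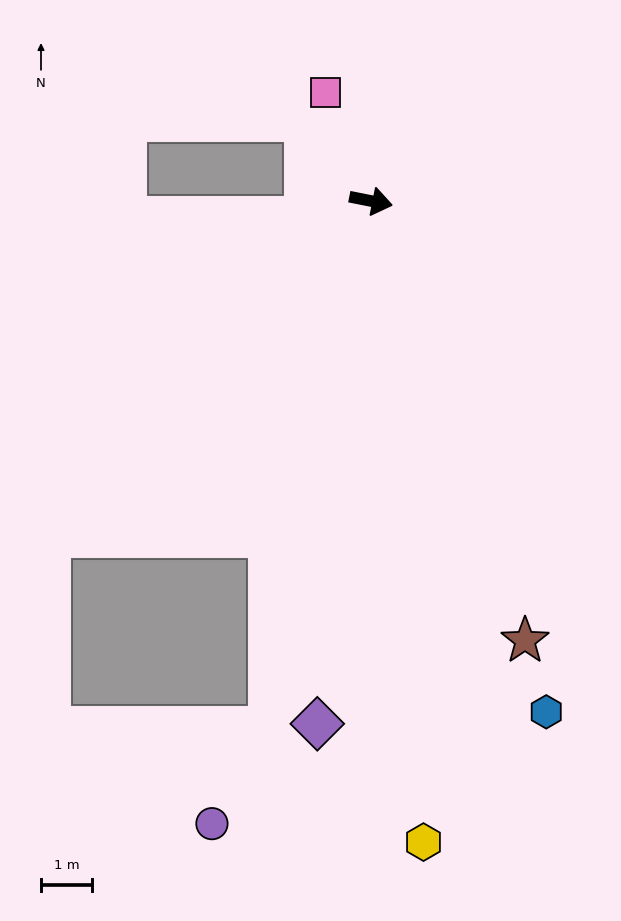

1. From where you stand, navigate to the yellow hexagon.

turn right 74°, forward 12.7 m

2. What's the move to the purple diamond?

turn right 85°, forward 10.4 m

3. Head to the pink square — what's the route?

turn left 124°, forward 2.3 m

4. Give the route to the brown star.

turn right 59°, forward 9.2 m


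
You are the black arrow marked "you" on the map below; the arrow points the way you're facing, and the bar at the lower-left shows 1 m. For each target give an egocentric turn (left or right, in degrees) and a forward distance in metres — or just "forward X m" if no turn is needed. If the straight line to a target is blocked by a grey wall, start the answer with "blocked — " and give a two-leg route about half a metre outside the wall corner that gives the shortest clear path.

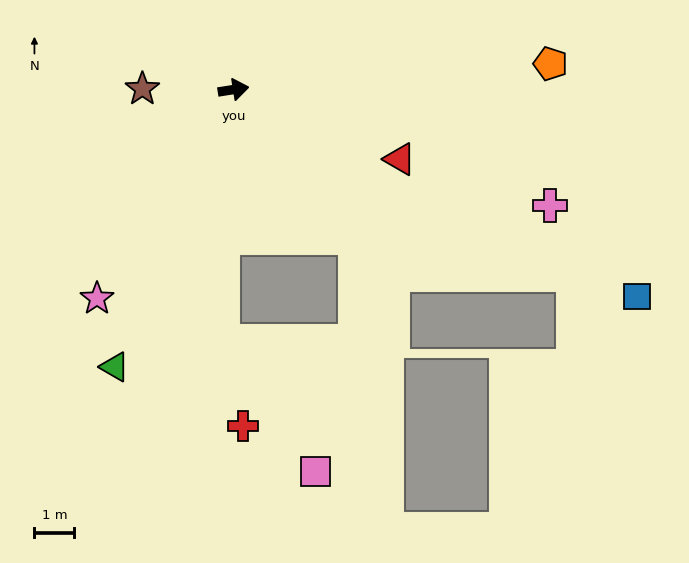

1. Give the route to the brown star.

turn left 171°, forward 2.3 m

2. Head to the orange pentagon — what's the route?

turn right 4°, forward 8.0 m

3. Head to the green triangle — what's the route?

turn right 122°, forward 7.6 m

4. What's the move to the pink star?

turn right 132°, forward 6.3 m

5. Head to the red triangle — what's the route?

turn right 32°, forward 4.5 m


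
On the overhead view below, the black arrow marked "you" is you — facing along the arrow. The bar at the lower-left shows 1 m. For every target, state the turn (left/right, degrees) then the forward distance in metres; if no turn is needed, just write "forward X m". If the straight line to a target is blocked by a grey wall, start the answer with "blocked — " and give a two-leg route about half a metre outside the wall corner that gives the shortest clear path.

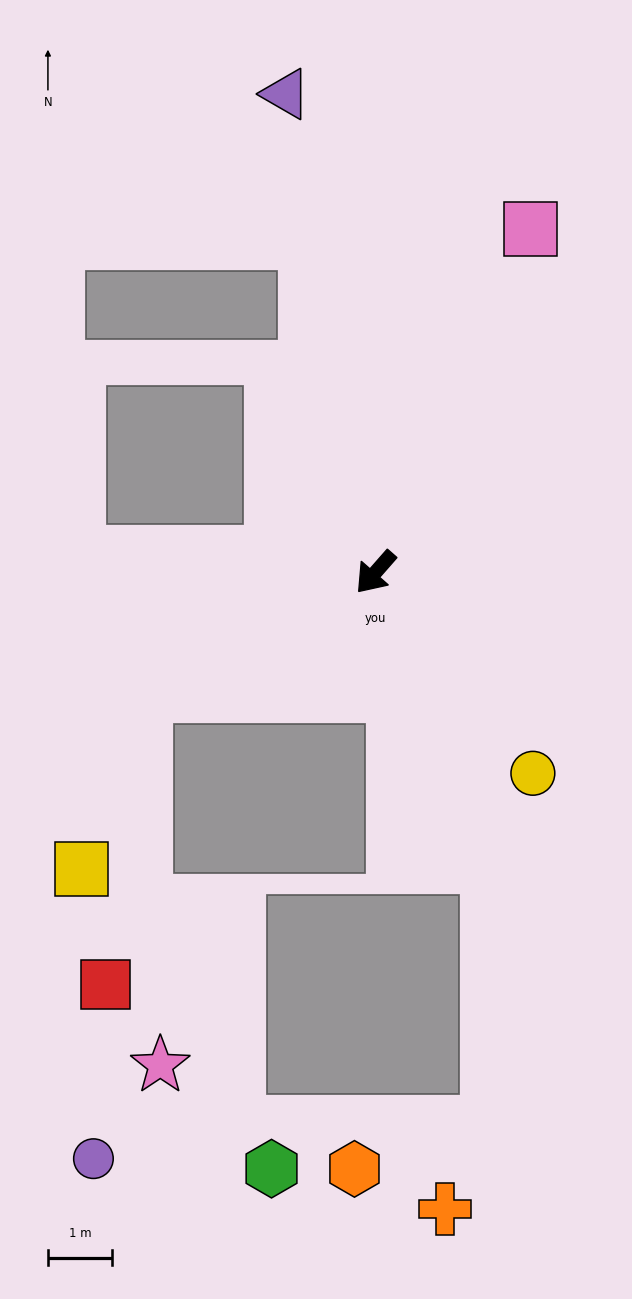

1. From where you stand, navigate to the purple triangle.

turn right 128°, forward 7.6 m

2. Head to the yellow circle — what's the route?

turn left 79°, forward 4.0 m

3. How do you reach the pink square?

turn right 163°, forward 5.8 m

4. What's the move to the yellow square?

blocked — turn right 21°, forward 4.1 m, then turn left 42°, forward 2.9 m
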